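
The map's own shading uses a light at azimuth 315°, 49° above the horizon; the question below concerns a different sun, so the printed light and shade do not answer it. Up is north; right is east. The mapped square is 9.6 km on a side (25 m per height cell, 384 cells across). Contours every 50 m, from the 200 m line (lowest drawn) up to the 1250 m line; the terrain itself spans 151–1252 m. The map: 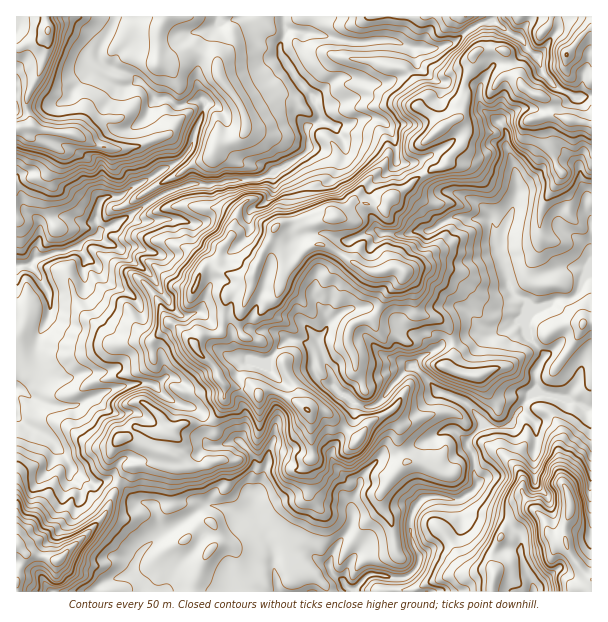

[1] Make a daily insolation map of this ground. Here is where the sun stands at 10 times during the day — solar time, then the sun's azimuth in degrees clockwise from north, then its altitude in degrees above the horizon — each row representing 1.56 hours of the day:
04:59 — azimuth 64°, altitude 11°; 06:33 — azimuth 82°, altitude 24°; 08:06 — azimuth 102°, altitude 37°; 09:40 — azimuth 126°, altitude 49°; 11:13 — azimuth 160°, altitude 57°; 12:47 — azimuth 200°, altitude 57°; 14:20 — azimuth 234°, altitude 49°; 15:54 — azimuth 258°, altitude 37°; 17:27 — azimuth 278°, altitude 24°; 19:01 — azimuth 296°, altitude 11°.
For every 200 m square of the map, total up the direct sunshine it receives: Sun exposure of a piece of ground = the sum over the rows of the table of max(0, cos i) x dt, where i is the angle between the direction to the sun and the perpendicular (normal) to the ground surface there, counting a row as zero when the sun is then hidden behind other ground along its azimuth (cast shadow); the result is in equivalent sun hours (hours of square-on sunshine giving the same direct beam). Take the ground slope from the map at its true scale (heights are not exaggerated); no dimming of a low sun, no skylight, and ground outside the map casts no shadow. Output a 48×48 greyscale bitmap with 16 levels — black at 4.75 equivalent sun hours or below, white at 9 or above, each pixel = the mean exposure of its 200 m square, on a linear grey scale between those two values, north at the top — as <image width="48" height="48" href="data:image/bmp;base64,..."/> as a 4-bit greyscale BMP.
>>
<image width="48" height="48" href="data:image/bmp;base64,Qk32BAAAAAAAAHYAAAAoAAAAMAAAADAAAAABAAQAAAAAAIAEAAATCwAAEwsAABAAAAAAAAAAAAAAABEREQAiIiIAMzMzAERERABVVVUAZmZmAHd3dwCIiIgAmZmZAKqqqgC7u7sAzMzMAN3d3QDu7u4A////ANuazdq93d3e7u7t7u6ZqGVaze7MvYy77sitzN3L3d3e7u7u7uutyIqDm93cvK243e3dvMzLvd3e7u7u7tzO3d6jiqmbqbzL2eyEqs3cvN7t7u7u7u7O7d1Xy7h6yrveusqTB73d3bzu7d7u7u7s3t1Y7rmHubvtvIlJYYzd7u3e7d3d7u7tzu1o27qpi7u862SIuVvL3e7sq8zN7e7LzeykiKrLvctL2HOsy6nLze7s3dzM3e7dzO3KZlR5nYE7tnerm6jN3e3d3c3L3u7duM7dy8pnZzCshruarO3e3u3cvMy73e7d2r3t3eqJmAJmR7yprd7M7u7u3bqZreyay4vu3cmt2gNTR6qazd3d7u7bh0i5u9mMvKrLvMe+2ndmaKq93Jru7u7M2Yynre3K28rtururqsqJib3uyYiN7u7d3Mu2je7sjNzu7c2pmsyZm93bmqVHvqdr3cq3fO3ahs7c3uu93L7avNzNzIms1ii9zKvYrclFmCrad2nu7rmazs7d3towAL3Nvc3cumNb3JLKmbze3dvd3u3cy83sm6ndy7yZ2nnN7MhFm7zd3dve7t3e7t3d3b3cybq93Lzd7d2HvMus3cnO7t3e7u7t283di93rvczu7KvLVruYed2c7uzd3d7e29zc3d3citve2s3c28u6upzb7u3M3MvNmty93du83dyt3e3e7d3dzMve7u683bvMirZpze7dy9253t3u7c3u7drNze6826vKiyrc3t7u3MzbvO7ey87u3t3Nu92d28uGyWvd3t7e3K3d7uzd3e7t3N7tzLmu68m9wqmu3d7d3L3d3d3dzd3tzO7u3Xfe2pvICnaN7c3d7bzN3t7s3d3My+7d3ttmmbxjpmdH3crd7szNuat4rNy8zN7u7uvKmKZ6jNxzrrnO7t3Ju6mGjN3dzN7u7uvO3Ju8urhEGsie7svOulU0OLzdy87d7uzNzLuFZmdnV7ir7u7u28zdx4isy63e7c3u7qrJe93tx7cBJr3cze3d7c3N24zu7t7t7rdIkQaZdUuAZAAp7d7d26rN3Jnu7d7u3My1GHIAEAACNpQAe5ndy73dvKnd7d3tzLvMozmqqnZVR3phGZV8y7zdqsveu+7ty6rMzJKd7d3clHmoUpeJve7sqbzLnMu93KrMzMop7u7u23vLuHfNy+7Zab7t3c3t3bd5vd1W3u7u7a683JWq3s7IeO7d3e66qYvcu82Vzd7dy7iszIl3ne7HSd3d3XhVaL3e3MvGq93M3e3u283N2914qZztzMvMq8y825qJnezN7r3t3My93N2bzc3rm73dy7y6vN7L3sze687u7bdGua2dzetI3d3NzM3bve7N7czdu+7d3dylOr3b7ZJc3O7My93d3u7u3d3dvu7u7u7ZqM7ty3O93O7b3M3d3d7u3d3d3u7ty6mJVVvu7Bas3d7rzcve7d3dzd3t3sqImYnNyEOLcWuGztzrzc3u7u7dzd7u3d3u3d3u3cYTF7zJje25zu7u7e7u3t7t3u7c3u7u7uyXzdveyg=="/>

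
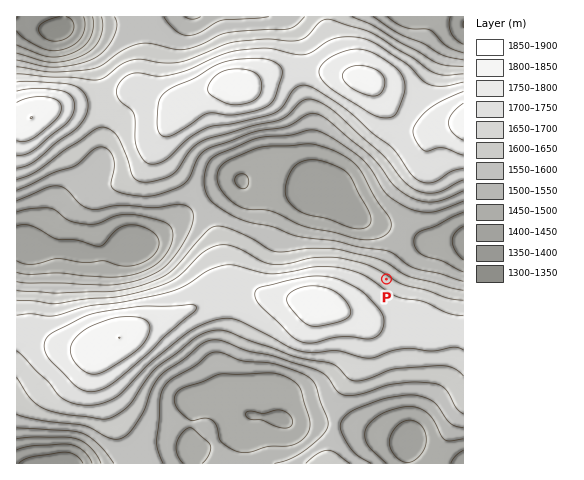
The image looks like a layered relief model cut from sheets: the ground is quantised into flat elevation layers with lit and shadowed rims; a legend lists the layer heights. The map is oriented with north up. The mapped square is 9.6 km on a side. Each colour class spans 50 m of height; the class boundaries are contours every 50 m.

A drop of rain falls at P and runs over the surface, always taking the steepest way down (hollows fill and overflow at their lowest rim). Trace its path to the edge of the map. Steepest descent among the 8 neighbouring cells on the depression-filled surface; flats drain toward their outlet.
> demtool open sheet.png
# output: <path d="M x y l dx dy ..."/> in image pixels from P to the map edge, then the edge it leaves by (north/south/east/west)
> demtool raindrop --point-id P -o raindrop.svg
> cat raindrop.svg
<path d="M386 279l32-31 13-2 1-1 31 0"/>
exit: east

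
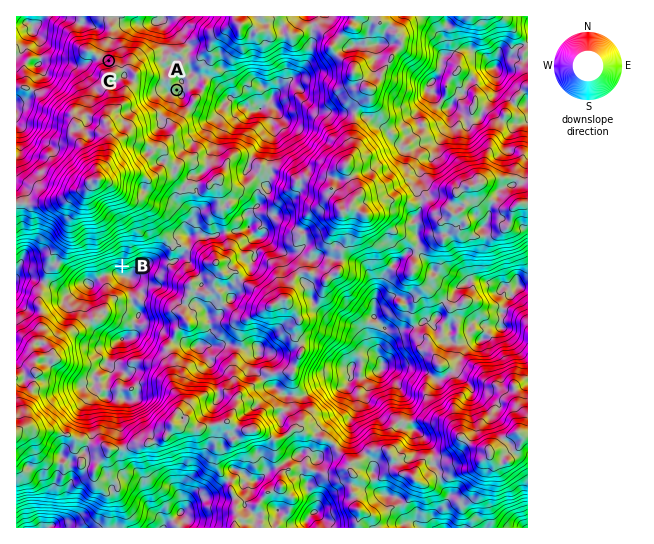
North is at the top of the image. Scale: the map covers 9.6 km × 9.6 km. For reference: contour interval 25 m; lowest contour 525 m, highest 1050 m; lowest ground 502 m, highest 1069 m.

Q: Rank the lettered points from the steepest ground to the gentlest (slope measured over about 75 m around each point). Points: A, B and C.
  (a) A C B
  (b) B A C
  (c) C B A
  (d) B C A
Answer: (d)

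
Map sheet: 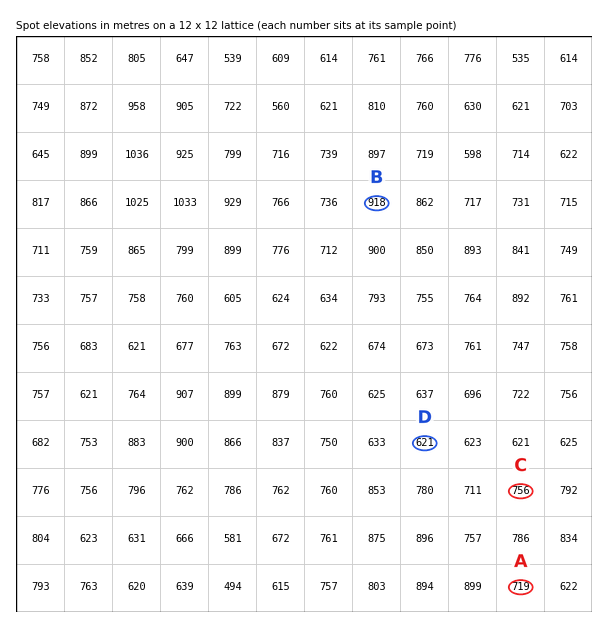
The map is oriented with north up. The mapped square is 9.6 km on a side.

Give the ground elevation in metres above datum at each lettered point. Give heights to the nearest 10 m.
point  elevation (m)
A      720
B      920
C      760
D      620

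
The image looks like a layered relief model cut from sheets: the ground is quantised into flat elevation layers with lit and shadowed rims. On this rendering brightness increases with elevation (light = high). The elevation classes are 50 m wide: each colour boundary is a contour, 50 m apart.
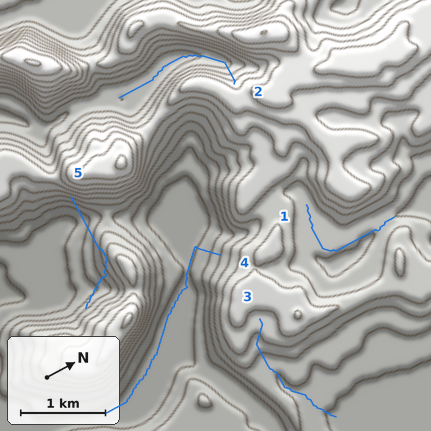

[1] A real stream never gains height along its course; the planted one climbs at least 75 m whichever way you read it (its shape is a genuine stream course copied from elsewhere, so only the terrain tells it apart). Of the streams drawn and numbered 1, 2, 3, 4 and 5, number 5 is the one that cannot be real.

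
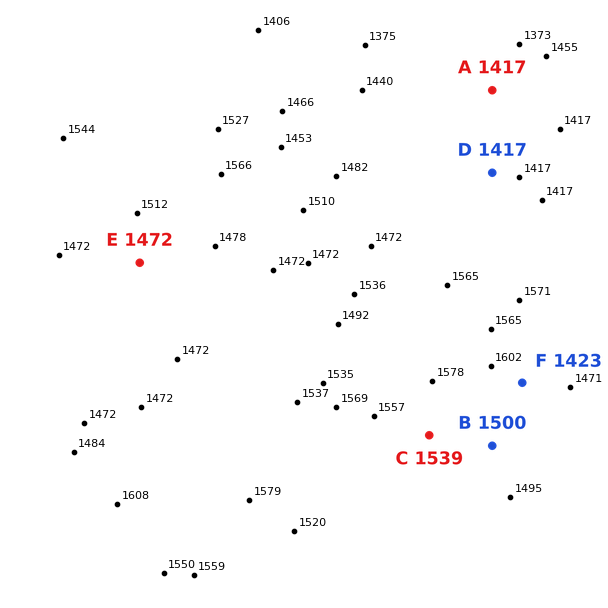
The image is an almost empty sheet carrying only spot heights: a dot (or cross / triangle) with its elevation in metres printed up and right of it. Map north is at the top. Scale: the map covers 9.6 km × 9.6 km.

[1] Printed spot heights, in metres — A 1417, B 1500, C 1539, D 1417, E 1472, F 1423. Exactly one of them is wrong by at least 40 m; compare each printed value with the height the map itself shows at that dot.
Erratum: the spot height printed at F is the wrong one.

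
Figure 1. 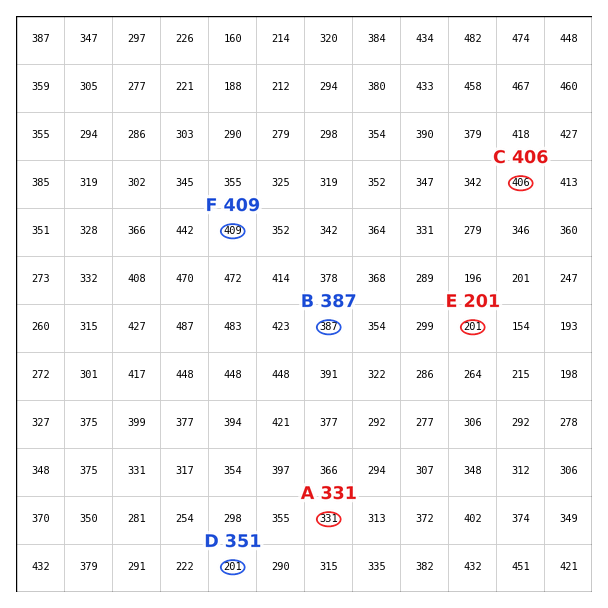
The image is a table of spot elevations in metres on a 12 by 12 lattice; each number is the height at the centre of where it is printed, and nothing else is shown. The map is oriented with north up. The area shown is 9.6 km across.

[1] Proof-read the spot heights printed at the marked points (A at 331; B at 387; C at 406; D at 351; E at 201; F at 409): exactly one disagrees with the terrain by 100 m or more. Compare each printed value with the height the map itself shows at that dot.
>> D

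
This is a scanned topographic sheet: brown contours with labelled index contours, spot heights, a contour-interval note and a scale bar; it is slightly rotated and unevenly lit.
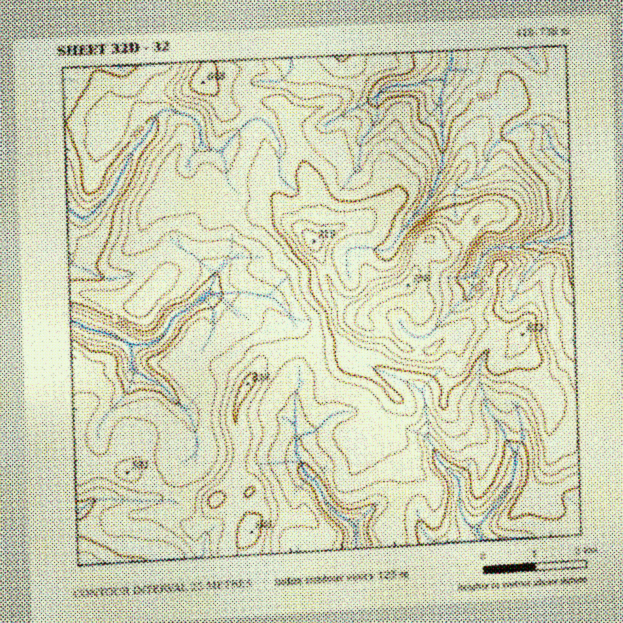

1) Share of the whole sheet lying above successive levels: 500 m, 84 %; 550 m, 54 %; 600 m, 24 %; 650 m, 8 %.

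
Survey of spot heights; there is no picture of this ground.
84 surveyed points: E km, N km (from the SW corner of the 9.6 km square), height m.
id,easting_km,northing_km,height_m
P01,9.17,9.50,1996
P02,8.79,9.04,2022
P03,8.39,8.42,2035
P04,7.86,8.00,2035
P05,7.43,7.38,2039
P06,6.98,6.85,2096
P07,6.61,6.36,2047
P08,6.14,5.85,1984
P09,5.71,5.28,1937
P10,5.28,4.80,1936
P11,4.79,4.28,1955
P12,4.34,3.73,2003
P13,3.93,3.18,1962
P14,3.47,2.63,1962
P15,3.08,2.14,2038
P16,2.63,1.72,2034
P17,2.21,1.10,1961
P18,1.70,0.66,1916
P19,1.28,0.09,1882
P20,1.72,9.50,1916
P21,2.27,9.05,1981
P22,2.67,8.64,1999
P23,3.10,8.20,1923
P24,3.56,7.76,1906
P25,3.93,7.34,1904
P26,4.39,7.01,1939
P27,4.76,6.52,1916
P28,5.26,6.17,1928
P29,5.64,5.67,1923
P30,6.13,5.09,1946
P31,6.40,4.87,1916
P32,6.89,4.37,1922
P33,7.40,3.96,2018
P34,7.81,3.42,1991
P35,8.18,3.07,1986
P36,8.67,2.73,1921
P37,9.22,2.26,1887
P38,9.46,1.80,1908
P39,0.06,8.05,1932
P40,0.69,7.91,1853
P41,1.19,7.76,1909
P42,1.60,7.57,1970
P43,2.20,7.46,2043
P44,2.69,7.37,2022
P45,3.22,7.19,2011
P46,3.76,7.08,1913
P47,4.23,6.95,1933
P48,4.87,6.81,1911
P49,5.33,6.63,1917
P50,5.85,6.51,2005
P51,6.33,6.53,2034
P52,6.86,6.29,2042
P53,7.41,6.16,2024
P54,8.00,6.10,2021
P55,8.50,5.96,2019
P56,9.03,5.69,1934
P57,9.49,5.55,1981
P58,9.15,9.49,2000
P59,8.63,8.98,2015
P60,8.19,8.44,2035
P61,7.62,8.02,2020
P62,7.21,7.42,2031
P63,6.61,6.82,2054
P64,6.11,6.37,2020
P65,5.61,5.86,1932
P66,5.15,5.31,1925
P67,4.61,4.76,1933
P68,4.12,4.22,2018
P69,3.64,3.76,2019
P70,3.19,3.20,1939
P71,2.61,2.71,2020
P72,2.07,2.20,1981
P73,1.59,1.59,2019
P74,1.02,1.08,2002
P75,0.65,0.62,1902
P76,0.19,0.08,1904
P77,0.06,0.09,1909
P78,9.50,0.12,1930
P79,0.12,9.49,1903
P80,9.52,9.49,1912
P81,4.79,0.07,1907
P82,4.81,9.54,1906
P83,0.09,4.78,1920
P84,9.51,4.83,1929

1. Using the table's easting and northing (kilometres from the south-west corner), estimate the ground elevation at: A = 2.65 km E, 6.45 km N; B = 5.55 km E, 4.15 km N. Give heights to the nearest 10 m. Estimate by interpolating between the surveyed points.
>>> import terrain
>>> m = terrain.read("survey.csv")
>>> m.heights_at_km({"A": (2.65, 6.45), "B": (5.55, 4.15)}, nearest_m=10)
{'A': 2060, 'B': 1940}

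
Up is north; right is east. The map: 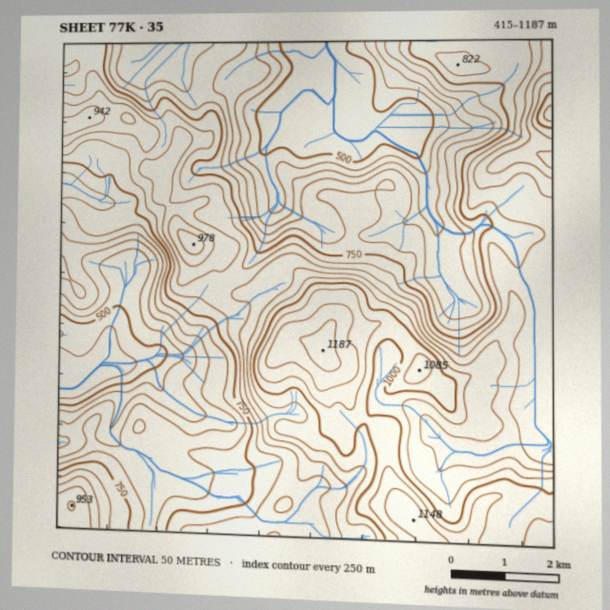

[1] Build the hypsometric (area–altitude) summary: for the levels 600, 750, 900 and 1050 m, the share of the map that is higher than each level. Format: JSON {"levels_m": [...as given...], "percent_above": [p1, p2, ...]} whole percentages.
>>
{"levels_m": [600, 750, 900, 1050], "percent_above": [82, 53, 23, 6]}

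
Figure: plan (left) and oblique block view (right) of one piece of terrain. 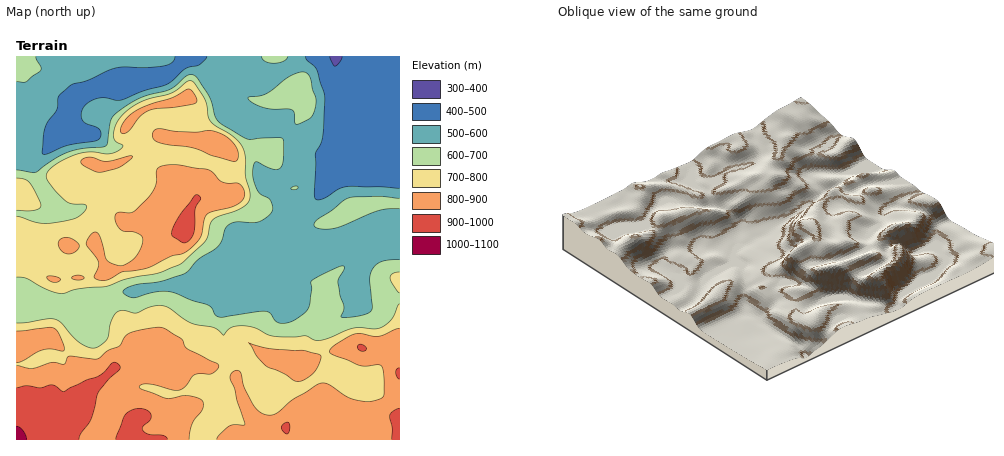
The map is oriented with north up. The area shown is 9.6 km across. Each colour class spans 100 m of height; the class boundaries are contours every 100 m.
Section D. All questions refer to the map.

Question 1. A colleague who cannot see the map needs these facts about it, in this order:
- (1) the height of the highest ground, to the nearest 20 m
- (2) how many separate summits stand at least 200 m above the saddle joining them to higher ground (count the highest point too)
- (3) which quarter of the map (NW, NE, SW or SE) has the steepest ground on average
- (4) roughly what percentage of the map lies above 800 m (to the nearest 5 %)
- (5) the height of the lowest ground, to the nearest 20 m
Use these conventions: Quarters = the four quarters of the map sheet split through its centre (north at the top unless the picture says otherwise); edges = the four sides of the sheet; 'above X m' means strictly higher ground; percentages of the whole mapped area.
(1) The highest point reaches roughly 1020 m.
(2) Counting only tops that stand 200 m proud, the map has 2 summits.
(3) Slopes are steepest in the north-west quarter.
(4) Roughly 25 % of the ground is higher than 800 m.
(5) The lowest point is down at roughly 380 m.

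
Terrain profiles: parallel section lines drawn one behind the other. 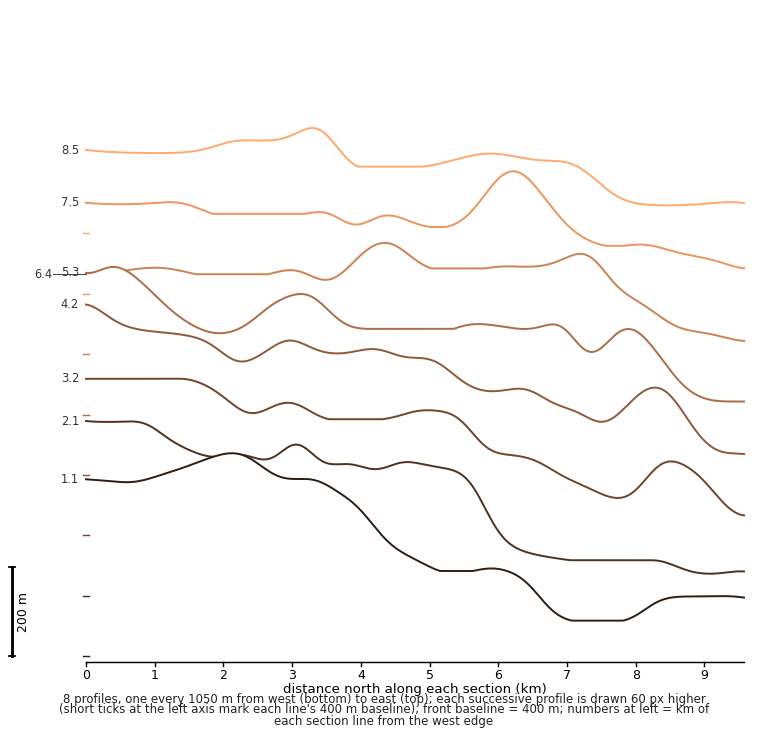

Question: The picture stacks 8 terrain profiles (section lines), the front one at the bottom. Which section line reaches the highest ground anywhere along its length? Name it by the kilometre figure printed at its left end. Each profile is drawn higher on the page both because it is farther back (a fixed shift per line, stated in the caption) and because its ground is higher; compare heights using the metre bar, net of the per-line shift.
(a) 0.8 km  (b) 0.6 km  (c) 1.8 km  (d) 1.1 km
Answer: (d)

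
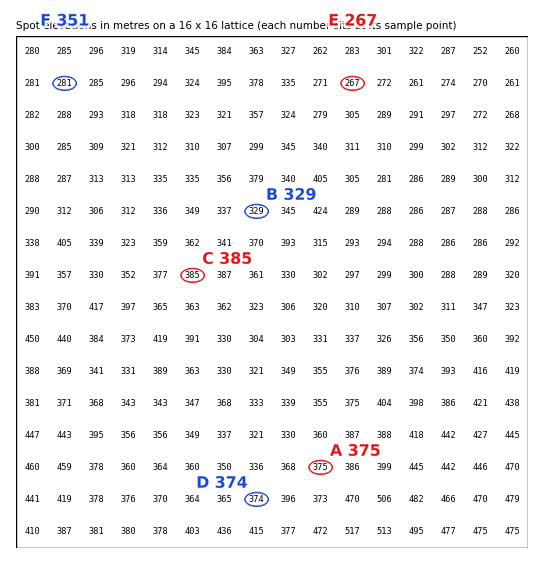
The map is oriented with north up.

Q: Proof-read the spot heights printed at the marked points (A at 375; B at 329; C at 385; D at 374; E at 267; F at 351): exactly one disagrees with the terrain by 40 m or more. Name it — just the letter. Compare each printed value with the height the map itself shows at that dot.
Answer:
F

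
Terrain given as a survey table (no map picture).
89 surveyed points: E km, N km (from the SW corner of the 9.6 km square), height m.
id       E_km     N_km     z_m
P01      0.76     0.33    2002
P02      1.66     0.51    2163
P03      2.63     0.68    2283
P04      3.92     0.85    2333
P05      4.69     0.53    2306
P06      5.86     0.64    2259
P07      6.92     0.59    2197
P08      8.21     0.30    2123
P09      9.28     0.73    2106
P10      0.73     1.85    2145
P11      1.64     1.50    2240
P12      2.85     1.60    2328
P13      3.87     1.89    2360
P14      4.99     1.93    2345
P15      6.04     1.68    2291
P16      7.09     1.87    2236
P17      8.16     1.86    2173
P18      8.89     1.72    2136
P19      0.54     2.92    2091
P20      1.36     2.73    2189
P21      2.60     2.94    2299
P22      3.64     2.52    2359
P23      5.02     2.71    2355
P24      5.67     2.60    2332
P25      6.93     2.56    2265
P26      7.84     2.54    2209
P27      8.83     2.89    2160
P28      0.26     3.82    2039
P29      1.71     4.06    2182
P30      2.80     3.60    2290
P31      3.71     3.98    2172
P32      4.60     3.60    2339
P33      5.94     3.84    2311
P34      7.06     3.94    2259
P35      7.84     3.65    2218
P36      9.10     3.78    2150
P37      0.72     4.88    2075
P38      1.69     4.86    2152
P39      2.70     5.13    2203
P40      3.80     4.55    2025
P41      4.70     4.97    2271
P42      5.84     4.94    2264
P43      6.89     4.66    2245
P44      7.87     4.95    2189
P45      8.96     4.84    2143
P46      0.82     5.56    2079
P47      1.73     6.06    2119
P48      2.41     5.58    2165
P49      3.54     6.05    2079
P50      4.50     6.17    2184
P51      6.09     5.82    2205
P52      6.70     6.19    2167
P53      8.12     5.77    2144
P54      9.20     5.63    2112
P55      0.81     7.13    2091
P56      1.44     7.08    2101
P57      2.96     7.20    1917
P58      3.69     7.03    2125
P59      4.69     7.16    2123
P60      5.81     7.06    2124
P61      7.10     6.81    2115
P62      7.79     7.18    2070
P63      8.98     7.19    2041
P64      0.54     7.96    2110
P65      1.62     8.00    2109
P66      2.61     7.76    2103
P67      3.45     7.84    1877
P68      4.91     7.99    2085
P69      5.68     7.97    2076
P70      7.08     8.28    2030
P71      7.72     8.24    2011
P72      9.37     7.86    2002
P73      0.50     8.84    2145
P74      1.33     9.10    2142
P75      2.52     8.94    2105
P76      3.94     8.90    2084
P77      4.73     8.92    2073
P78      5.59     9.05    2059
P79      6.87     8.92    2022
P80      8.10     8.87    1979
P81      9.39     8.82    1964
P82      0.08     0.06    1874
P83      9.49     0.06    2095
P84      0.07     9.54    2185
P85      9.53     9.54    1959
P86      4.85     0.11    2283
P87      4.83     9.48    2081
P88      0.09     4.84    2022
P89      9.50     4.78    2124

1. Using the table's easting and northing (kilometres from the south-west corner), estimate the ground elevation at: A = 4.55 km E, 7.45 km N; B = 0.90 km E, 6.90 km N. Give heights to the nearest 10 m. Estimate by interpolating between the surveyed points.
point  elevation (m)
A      2110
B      2090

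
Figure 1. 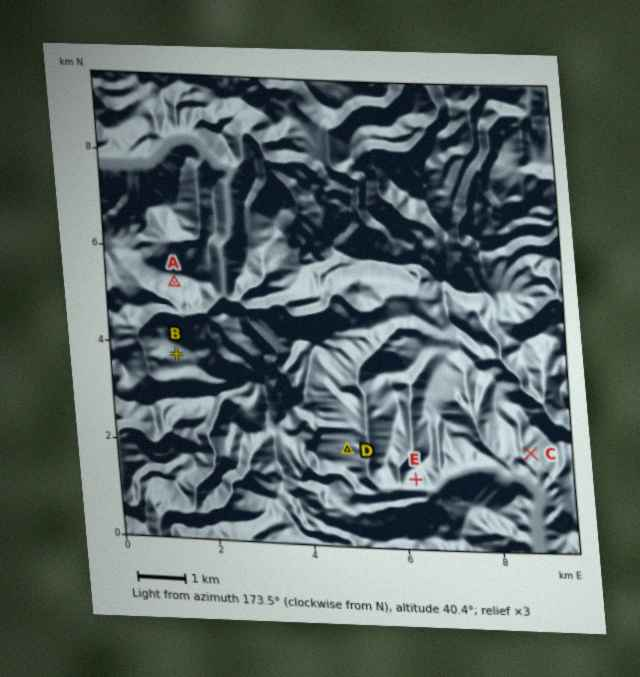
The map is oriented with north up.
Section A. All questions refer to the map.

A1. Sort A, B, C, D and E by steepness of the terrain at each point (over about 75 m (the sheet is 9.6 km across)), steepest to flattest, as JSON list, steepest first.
["E", "C", "D", "A", "B"]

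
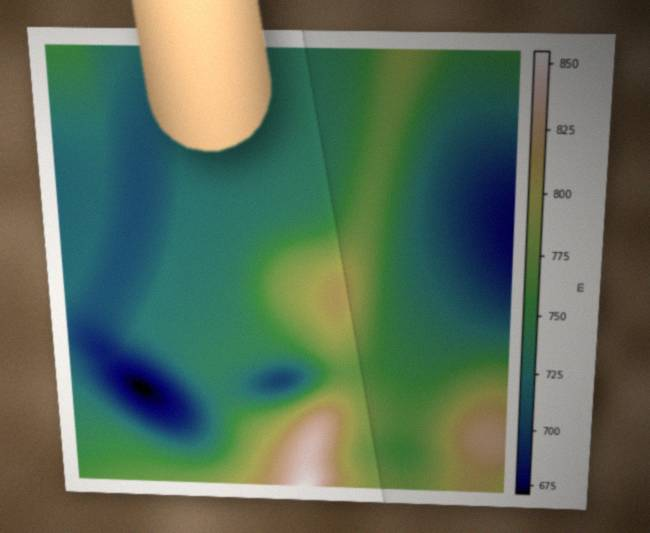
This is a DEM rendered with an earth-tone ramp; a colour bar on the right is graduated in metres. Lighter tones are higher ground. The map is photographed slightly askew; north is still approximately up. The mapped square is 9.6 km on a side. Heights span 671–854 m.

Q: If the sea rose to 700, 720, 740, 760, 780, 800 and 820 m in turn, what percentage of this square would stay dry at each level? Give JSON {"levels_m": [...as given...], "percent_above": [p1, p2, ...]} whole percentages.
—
{"levels_m": [700, 720, 740, 760, 780, 800, 820], "percent_above": [93, 74, 42, 28, 14, 8, 3]}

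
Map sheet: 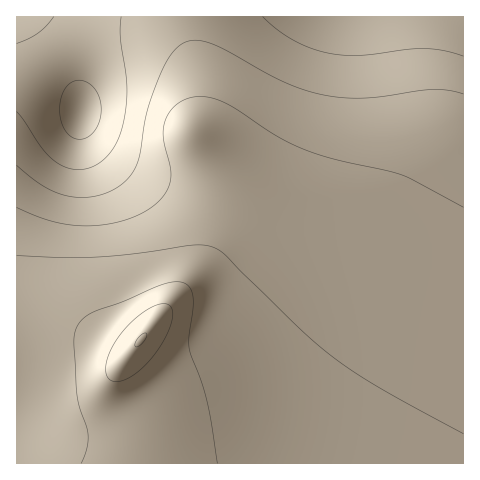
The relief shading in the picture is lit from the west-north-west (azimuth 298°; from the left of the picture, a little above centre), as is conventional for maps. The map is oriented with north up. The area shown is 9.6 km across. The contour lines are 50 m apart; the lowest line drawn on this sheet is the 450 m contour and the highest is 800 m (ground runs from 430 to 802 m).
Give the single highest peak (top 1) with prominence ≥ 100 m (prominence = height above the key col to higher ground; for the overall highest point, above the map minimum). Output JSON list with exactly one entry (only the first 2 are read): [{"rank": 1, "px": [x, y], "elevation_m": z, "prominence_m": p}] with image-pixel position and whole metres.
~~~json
[{"rank": 1, "px": [141, 340], "elevation_m": 802, "prominence_m": 372}]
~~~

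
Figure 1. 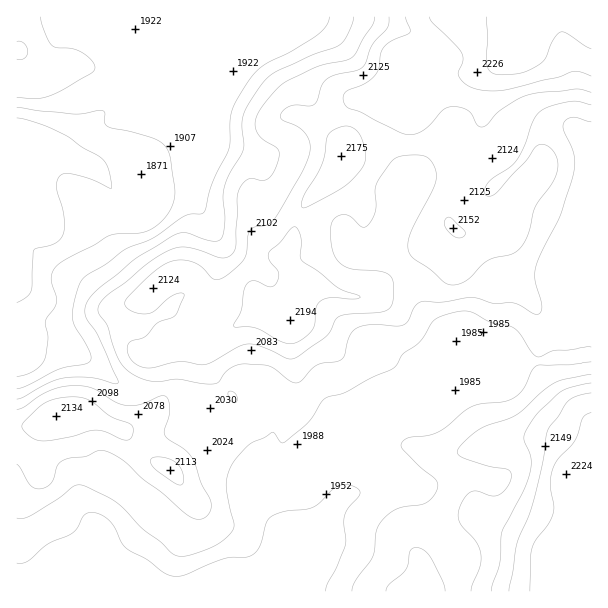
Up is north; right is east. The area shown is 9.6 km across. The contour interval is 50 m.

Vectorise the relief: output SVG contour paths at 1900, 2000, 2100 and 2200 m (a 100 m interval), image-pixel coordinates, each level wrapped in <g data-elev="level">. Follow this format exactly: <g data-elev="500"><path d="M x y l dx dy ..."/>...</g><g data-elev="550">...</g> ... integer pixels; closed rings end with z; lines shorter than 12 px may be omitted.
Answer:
<g data-elev="1900"><path d="M17 107l57 7 25-4 5 1 1 12 3 4 42 10 9 4 6 5 5 10 5 36-2 11-4 9-7 9-9 7-12 5-24 1-8 2-16 10-28 14-10 7-3 6-1 6 6 23-2 6-10 13 3 17-3 21-4 6-7 6-8 4-9 1"/></g><g data-elev="2000"><path d="M17 518l6 0 7-2 29-18 15-12 7-1 26 11 10 7 24 25 19 14 13 12 7 2 12-2 26-10 9-7 6-7 1-6-7-30 0-15 6-16 13-16 6-5 12-4 8-6 3 1 6 9 4 0 24-20 12-20 5-4 19-6 26-14 23-10 9-14 18-13 11-18 5-5 18-6 12-1 7 2 17 9 19 4 8 6 13 20 6 5 17-6 37-4"/><path d="M591 362l-20 3-34 0-5 6-10 19-9 8-10 4-29 4-9 4-18 16-9 6-10 4-18 1-6 3-3 4 1 5 18 18 15 12 3 4-1 6-4 8-7 6-28 6-8 4-8 8-6 10-3 26-18 24-3 10"/><path d="M17 59l7-1 3-2 1-5-4-8-3-1-4-1"/><path d="M354 17l-6 16-7 11-6 3-24 9-38 17-10 10-14 21-7 16 1 30-14 24-5 15-1 9 2 24-2 12-2 5-5 2-6 0-25-8-11 2-40 25-36 29-10 11-3 9 1 8 12 18 20 48-4 1-25-7-24 1-15 4-26 15-7 2"/></g><g data-elev="2100"><path d="M178 485l4 0 2-6-2-9-5-6-12-6-7-1-6 1-2 4 4 6z"/><path d="M36 440l6 1 11-1 43-10 9 2 17 7 6 1 4-3 1-8-2-5-20-7-22-17-11-3-13 0-12 3-9 4-21 19-1 3 2 5z"/><path d="M591 383l-21 4-10 5-22 21-12 18-2 9 7 16-1 15-6 20-22 40-2 32-9 28"/><path d="M389 17l-1 10-15 17-8 19-3 5-6 3-21 4-8 4-5 5-5 17-3 4-5 1-16-1-7 3-5 5-1 4 2 3 17 7 7 8 4 9-1 11-7 18-27 46-6 5-15 3-5 4-3 23-5 9-16 13-9 4-4-2-10-11-7-4-12-3-12 1-9 5-9 6-27 27-1 5 3 5 7 4 11 1 7-2 20-17 7-2 4 1-7 18-3 4-16 7-12 13-14 5-4 3-1 4 1 6 7 10 6 3 8 1 30-6 27 2 33-17 10-3 17 4 21 10 6 1 6-3 27-20 5-6 4-10 4-4 11-2 30-2 8-3 4-4 1-6 1-14-2-7-3-3-6-3-30-3-12-5-5-5-3-7-2-10 0-14 3-9 8-4 8 1 12 11 3 0 3-2 4-6 4-9-1-19 2-8 15-22 8-5 16-1 10 2 7 7 3 10-2 14-24 48-2 10 2 8 4 5 15 10 18 15 8 1 10-4 22-20 7-3 19-4 9-8 7-13 6-26 16-22 5-9 2-9-1-9-8-11-6-3-4 1-4 2-10 15-27 29-7 5-3 0-3-2 0-5 3-6 6-6 16-10 7-8 7-13 9-26 7-9 11-5 19-5 9 1 12 3"/></g><g data-elev="2200"><path d="M591 412l-8 5-8 23-17 19-6 11-2 15 4 19 0 8-5 12-13 16-4 8-2 10 0 33"/><path d="M429 17l3 6 29 28 2 9-4 11-1 4 6 8 9 5 15 3 16-1 54-13 17-6 16 5"/></g>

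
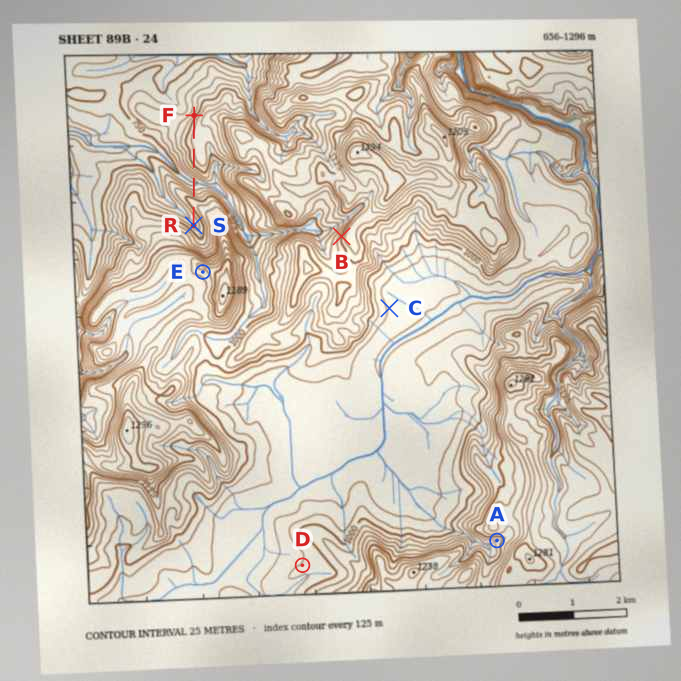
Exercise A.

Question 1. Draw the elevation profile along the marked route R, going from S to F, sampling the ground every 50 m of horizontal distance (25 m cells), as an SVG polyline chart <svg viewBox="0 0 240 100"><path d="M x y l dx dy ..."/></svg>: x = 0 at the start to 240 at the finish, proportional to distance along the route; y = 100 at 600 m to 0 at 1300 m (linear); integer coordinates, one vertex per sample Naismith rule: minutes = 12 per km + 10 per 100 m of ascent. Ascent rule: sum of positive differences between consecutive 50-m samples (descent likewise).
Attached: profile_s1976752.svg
<svg viewBox="0 0 240 100"><path d="M0 66l6 1 6-1 6-1 7-1 6-2 6-2 6-1 6-1 6 1 6 3 7 4 6 4 6 2 6 3 6 1 6 0 6-3 7-3 6-3 6-3 6-3 6-1 6-1 6-1 7-1 6 0 6 0 6 0 6-1 6 0 7 0 6 0 6 1 6 0 6 1 6 0 6 2 7 1 6 2"/></svg>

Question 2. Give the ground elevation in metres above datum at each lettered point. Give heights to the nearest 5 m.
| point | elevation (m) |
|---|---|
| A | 1105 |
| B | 1125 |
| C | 945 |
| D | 975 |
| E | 1090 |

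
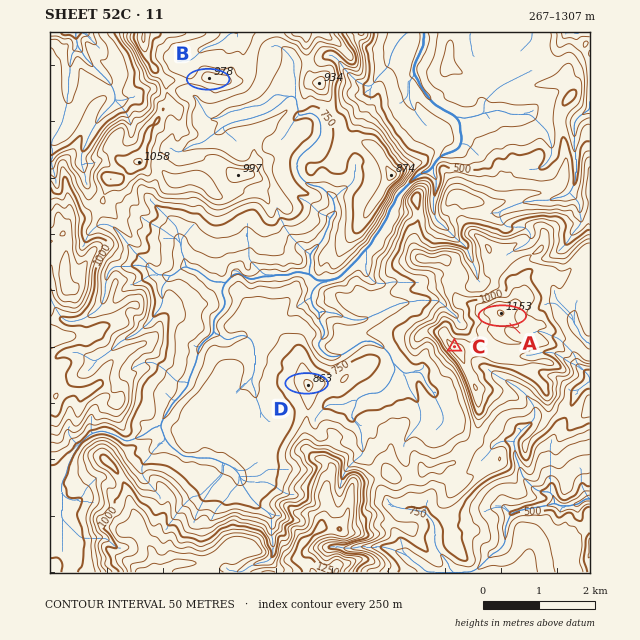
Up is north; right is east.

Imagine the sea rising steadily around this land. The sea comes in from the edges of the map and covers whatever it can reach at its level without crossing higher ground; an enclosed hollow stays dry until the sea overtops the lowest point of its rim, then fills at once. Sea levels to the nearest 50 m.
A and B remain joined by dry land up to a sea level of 750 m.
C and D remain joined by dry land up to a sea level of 800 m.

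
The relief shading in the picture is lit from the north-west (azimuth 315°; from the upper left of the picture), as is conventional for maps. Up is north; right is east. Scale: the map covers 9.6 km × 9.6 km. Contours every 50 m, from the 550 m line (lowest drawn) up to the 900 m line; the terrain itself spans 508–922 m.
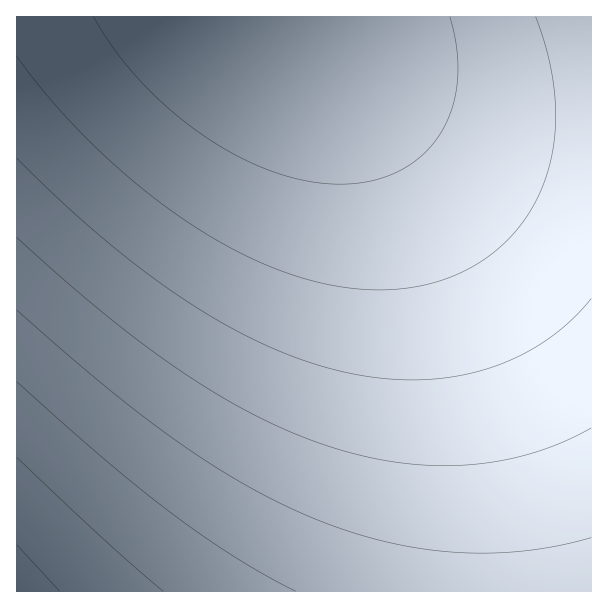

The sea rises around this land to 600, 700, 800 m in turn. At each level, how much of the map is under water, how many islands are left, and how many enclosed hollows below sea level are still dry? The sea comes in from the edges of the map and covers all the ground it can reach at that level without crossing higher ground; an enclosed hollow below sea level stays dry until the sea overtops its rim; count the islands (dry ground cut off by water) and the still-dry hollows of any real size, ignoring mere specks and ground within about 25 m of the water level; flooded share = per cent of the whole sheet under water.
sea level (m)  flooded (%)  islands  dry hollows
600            34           0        0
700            67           0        0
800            92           0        0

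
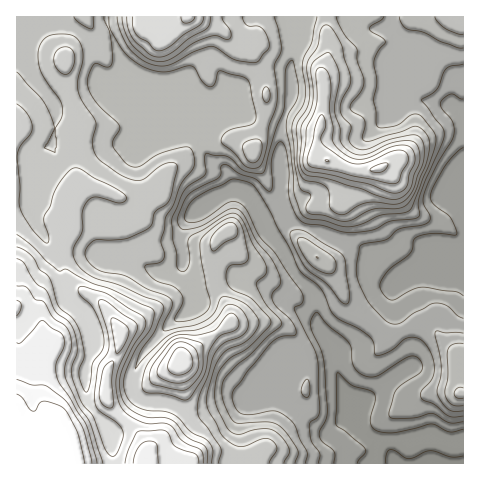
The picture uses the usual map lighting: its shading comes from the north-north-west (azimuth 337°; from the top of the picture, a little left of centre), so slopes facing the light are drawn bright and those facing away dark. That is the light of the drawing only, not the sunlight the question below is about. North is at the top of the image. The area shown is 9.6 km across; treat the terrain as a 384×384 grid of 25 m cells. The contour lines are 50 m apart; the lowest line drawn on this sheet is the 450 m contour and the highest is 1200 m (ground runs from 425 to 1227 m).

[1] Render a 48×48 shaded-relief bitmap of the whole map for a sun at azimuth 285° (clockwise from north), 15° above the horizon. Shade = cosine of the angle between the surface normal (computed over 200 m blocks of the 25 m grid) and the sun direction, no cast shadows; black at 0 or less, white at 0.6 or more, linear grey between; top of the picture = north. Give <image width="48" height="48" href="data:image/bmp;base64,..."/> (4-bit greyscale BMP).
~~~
<image width="48" height="48" href="data:image/bmp;base64,Qk32BAAAAAAAAHYAAAAoAAAAMAAAADAAAAABAAQAAAAAAIAEAAATCwAAEwsAABAAAAAAAAAAAAAAABEREQAiIiIAMzMzAERERABVVVUAZmZmAHd3dwCIiIgAmZmZAKqqqgC7u7sAzMzMAN3d3QDu7u4A////AGZmZlEBfMhVZ2AARnZTIRIzRFVFZlVmZWZmZkACjMlUVlMANndkIRI0VVVFZ2VnZmZ3djADesp1M0QiRol1IRI1ZVVWZmZnZmZ3dSAEeamHMTVCNpmFMyIkZWd2VVVnZVZ3ZAAWeGaHQjUyJYiGVEMhRnmXZURnZFZ4YQFXUzV3ZVMhE2iHZWUgNnipd2VpdFZ3QASoEDZndkERE2d3ZnQQNmeaiIeKl1Z2MAfYAFdmZSAAE1Z3eHMBRmeJmZmsuWZ1IBjoAGuXZAAAE0ZmeIMBR3ZniZq8umdkEBjZAF3adAAAEzVmZ4QBWIZVZ4rNuXdkEAfbEBv9phAAAiNWZ3QCeZdURXnNyoh1IAStcAbv6CAAARE1Z3QCephkRGm9uoh2MAKesACf+kIAEgADZmMUiZmGRGirqYmGQAKewwAa63djIgABRTE2iIiHVWiZiHmGQQOttRABiqu6YxABIxJYh3d2d3iHd1d0Mia8hUIAFpvdpCIiIiN5h2ZVeIiGVjViFGm6VFVBAlnOtjIiNESKh1VFeJiHVURBFYqWRFVUMkerlkMiRUSKhkRFeIiHZlRCJ5hlVVVmVFiYZVQzRUWadDNGd4d3dlRDR3VWZlVWZnmWRVVDM1iYUyRVZ3d3d0NEVkRWdlVVVoqWRVVCJZmFMjRVVmZmZkM1ZTRWdmZlNZuVRVQhOLp0IjVVVWZmZkM2dCNWZmZkNZuVRUISa8lTM0VVVVZmdkRHhSNWZlVUNqumRBAlnLZEVVVVVVVnd0RohjNWVVVCJazaYgA3q4RWZVVENEVmZkV4hkRnZVQxAnvuogBYmHZnZDMzNERFVUaIhlVnZlQxAEi+xQN4iqhnYyIjMzIkVkaJhlVndlVCAAV6t0aIi8qIdDM0IAA1ZjWJl1VmZmZkAANWd3iHjLmZhlVmMAAmdzR6qGVmZmd1EAEkVnmFjaeIhmd3QAAFd0RpqXZmVniXMRIiNXdjjsdmd2ZlQAADZ0RYmXZVVXmpYyIjWIQBn/lmZ4h1MAAAVkRXmHVVVWiZhjI0eqMAr/2FRHvJYgAANVRGiGVEVWeIh1RniqUAn/6EI2rdpQAAE1RFeGVEVWZ3iGV5mZYAf/1iEke8uVAAAmVFeHVERWZmeHZ5mIcxf/1hASN5qoQREmVFd3ZUVWZWZ3ZomIhSbv6BAzI2moUzM1VFd3VEVmZmZnZniIliS/+gA1Q1eYU0VVVWd2RFZndmZmdmd4lyKO+xAUREV3U0ZlVndkNFZnd2Zmd2Z4qCFt/CASNEVnYzV1Z3dTJGZmd2Z3d1ZolyJt/DASI0VocyRmaIhBJGZmZmVnhmZnhjJ9+zEiM0Z3dDRmeJhBFWVXdkI2dmd2ZSOO+kIiNFd3dURXealRJVV5lzACVnh2VCJs62MjNFZ2dlVXeZljNVarqFEANXdlVTJa3HM0RFZmd2ZneIh1VljMl3QQFGZVZTJIzHI1ZmZmd3d2d3d3ZVrthndCEkVFZTNYvGI1Zmd2d4d2Z3d4U2z9hmd0ACRFZURXqmRGZmd3eIdg=="/>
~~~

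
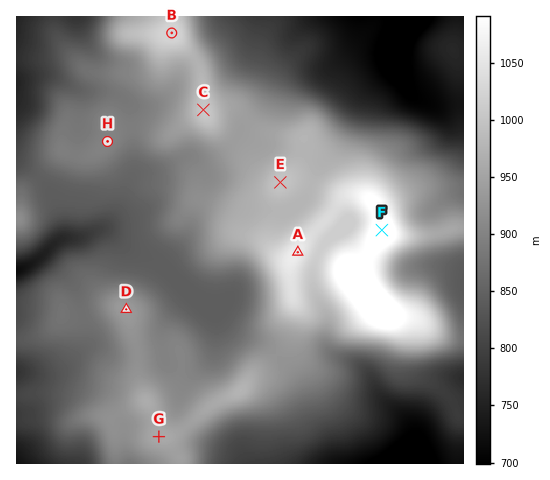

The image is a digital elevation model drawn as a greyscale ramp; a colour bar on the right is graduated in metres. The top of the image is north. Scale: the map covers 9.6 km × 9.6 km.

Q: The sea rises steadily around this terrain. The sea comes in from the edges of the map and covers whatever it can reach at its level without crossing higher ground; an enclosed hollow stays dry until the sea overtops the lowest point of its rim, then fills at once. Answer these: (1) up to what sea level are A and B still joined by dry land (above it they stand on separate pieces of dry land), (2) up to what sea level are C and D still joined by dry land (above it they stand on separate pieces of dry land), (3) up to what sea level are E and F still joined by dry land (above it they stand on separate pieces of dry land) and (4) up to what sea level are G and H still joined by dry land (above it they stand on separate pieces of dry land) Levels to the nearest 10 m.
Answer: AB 940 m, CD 920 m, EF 980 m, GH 890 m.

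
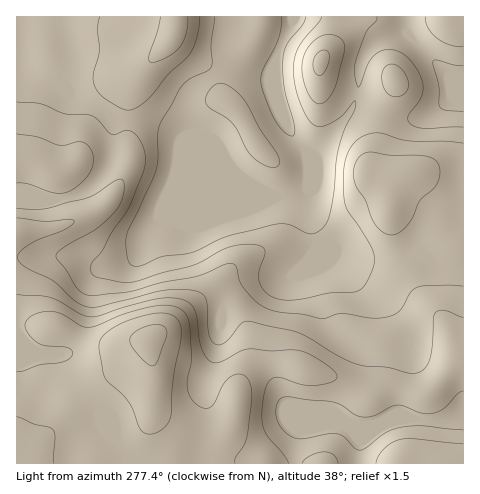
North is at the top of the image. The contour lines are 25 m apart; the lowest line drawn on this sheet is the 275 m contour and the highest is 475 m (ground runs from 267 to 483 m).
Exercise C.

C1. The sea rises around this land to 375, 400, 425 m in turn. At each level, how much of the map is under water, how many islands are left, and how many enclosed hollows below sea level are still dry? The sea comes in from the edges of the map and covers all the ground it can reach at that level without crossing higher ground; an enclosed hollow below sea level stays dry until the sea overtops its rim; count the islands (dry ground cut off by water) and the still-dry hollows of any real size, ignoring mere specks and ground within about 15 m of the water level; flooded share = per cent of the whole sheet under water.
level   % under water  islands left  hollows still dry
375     70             0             0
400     80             0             0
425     86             0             0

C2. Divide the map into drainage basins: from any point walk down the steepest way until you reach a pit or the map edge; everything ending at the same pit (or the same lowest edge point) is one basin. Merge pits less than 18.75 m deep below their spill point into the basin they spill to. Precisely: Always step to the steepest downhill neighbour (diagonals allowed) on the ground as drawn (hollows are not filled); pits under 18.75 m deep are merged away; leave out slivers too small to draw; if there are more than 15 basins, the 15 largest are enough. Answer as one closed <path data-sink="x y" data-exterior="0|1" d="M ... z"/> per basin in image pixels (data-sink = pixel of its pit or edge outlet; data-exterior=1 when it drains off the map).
<path data-sink="291 17" data-exterior="1" d="M333 16l-317 1 1 447 144 0-1-13-7-21 0-26 2 8 7 8 17 9 31 5 12-2 10-7 8-40 12-13 13-6 29 0 45 12 30 12 24-3 33 6 6-3 9-8 14-21 9 0 0-120-12-3-20-22-9-6-16-5-9 0-9 4 3-22 6-11-8 1-15-3-1-12 10-50 9-20 2-10-16 11-19 1-27-8-11-9-3-10 11-22z"/><path data-sink="463 413" data-exterior="1" d="M463 361l-8 0-14 21-9 8-6 3-33-6-24 3-30-12-45-12-29 0-13 6-12 13-8 40-10 7-12 2-31-5-17-9-7-8-2-8 0 26 7 21 1 11 1 2 301 0z"/><path data-sink="463 75" data-exterior="1" d="M449 16l-115 0-4 29-10 16-1 9 3 7 6 7 32 10 19-1 16-11-2 10-9 20-10 50 1 12 15 3 8-1-6 11-3 22 9-4 9 0 16 5 9 6 20 22 3 2 8 0 1-220-11 0z"/>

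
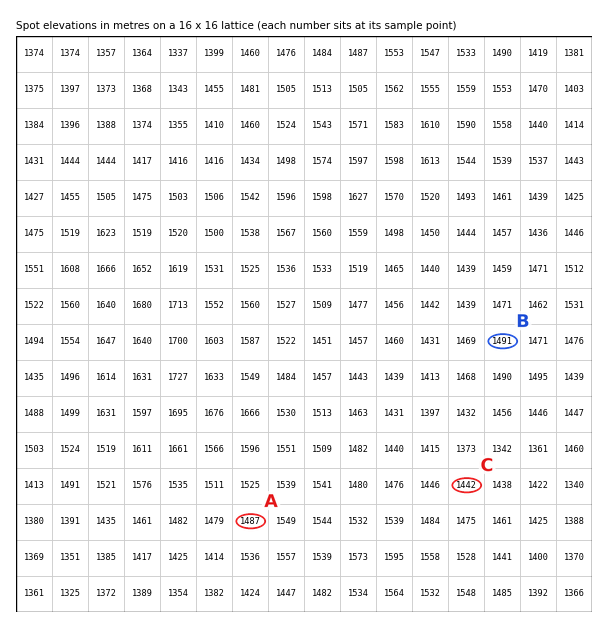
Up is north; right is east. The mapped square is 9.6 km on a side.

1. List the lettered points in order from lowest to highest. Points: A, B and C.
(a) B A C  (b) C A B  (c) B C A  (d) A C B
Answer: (b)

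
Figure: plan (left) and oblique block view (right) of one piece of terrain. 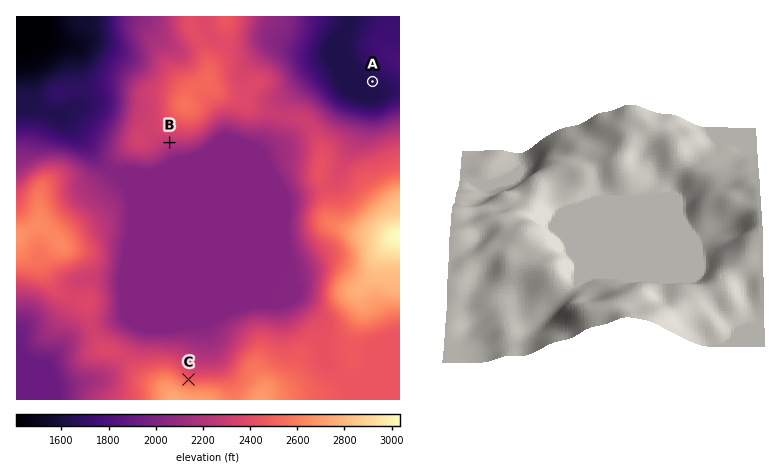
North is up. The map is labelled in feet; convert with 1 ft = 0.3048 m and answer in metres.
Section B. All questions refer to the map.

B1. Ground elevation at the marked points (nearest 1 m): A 500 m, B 683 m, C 757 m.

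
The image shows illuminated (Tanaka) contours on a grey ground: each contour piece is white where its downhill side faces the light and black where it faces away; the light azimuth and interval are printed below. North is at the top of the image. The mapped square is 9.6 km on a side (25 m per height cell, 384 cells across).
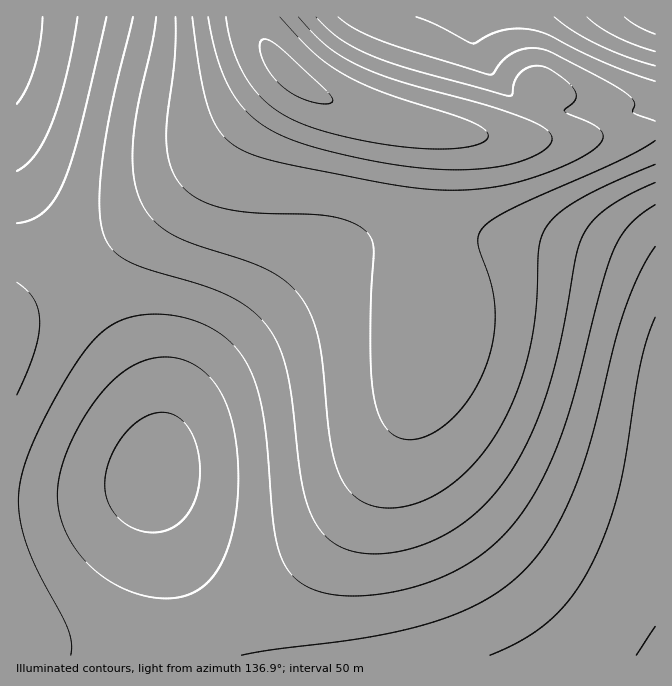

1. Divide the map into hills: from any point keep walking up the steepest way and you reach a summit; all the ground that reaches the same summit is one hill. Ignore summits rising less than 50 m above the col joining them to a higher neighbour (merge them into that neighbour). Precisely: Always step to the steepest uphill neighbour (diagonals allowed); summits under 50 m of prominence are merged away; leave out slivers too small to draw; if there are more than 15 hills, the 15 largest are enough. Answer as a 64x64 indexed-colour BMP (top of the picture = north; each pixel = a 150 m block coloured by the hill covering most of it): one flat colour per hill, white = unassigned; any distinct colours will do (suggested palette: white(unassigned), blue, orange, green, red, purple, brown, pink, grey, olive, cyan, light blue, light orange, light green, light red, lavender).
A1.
<image width="64" height="64" href="data:image/bmp;base64,Qk12CAAAAAAAAHYAAAAoAAAAQAAAAEAAAAABAAQAAAAAAAAIAAATCwAAEwsAABAAAAAAAAAA////ALR3HwAOf/8ALKAsACgn1gC9Z5QAS1aMAMJ34wB/f38AIr28AM++FwDox64AeLv/AIrfmACWmP8A1bDFACIiIiIiIiIiIiIiIiIiIiIiIiIiIiIiIiIiIiIiIiIiERERERERESIiIiIiIiIiIiIiIiIiIiIiIiIiIiIiIiIREREREREREREiIiIiIiIiIiIiIiIiIiIiIiIiIiIiIhERERERERERERESIiIiIiIiIiIiIiIiIiIiIiIiIiIiERERERERERERERESIiIiIiIiIiIiIiIiIiIiIiIiIiIREREREREREREREREiIiIiIiIiIiIiIiIiIiIiIiIiIhERERERERERERERERIiIiIiIiIiIiIiIiIiIiIiIiIiERERERERERERERERERIiIiIiIiIiIiIiIiIiIiIiIiIRERERERERERERERERESIiIiIiIiIiIiIiIiIiIiIiIhEREREREREREREREREREiIiIiIiIiIiIiIiIiIiIiIiERERERERERERERERERERIiIiIiIiIiIiIiIiIiIiIiIRERERERERERERERERERESIiIiIiIiIiIiIiIiIiIiIhEREREREREREREREREREREiIiIiIiIiIiIiIiIiIiIiERERERERERERERERERERERIiIiIiIiIiIiIiIiIiIiIREREREREREREREREREREREiIiIiIiIiIiIiIiIiIiIhERERERERERERERERERERERIiIiIiIiIiIiIiIiIiIiERERERERERERERERERERERESIiIiIiIiIiIiIiIiIiIRERERERERERERERERERERERIiIiIiIiIiIiIiIiIiIhERERERERERERERERERERERESIiIiIiIiIiIiIiIiIiEREREREREREREREREREREREREiIiIiIiIiIiIiIiIiIRERERERERERERERERERERERESIiIiIiIiIiIiIiIiIhEREREREREREREREREREREREREiIiIiIiIiIiIiIiIiERERERERERERERERERERERERESIiIiIiIiIiIiIiIiIREREREREREREREREREREREREREiIiIiIiIiIiIiIiIhERERERERERERERERERERERERESIiIiIiIiIiIiIiIiEREREREREREREREREREREREREREiIiIiIiIiIiIiIiIRERERERERERERERERERERERERESIiIiIiIiIiIiIiIhEREREREREREREREREREREREREREiIiIiIiIiIiIiIiERERERERERERERERERERERERERESIiIiIiIiIiIiIiIRERERERERERERERERERERERERERIiIiIiIiIiIiIiIhERERERERERERERERERERERERERESIiIiIiIiIiIiIiERERERERERERERERERERERERERERIiIiIiIiIiIiIiIREREREREREREREREREREREREREREiIiIiIiIiIiIiIhERERERERERERERERERERERERERESIiIiIiIiIiIiIiERERERERERERERERERERERERERERIiIiIiIiIiIiIiIxEREREREREREREREREREREREREREiIiIiIiIiIiIiIjMxERERERERERERERERERERERERESIiIiIiIiIiIiIiMzMRERERERERERERERERERERERERIiIiIiIiIiIiIiIzMzMREREREREREREREREREREREREiIiIiIiIiIiIiIjMzMzERERERERERERERERERERERESIiIiIiIiIiIiIiMzMzMzERERERERERERERERERERERIiIiIiIiIiIiIiIzMzMzMxEREREREREREREREREREREiIiIiIiIiIiIiIjMzMzMzMRERERERERERERERERERESIiIiIiIiIiIiIiMzMzMzMzMRERERERERERERERERERIiIiIiIiIiIiIiIzMzMzMzMzEREREREREREREREREREiIiIiIiIiIiIiIjMzMzMzMzMxERERERERERERERERESIiIiIiIiIiIiIiMzMzMzMzMzMRERERERERERERERERIiIiIiIiIiIiIiIzMzMzMzMzMzEREREREREREREREREiIiIiIiIiIiIiIjMzMzMzMzMzMxERERERERERERERESIiIiIiIiIiIiIiMzMzMzMzMzMzMRERERERERERERERIiIiIiIiIiIiIiIzMzMzMzMzMzMzEREREREREREREREiIiIiIiIiIiIiIjMzMzMzMzMzMzMxERERERERERERESIiIiIiIiIiIiIiMzMzMzMzMzMzMzMRERERERERERERJEREREREREREREIzMzMzMzMzMzMzMzERERERERERRERERERERERERERERDMzMzMzMzMzMzMzMxERERERREREREREREREREREREREMzMzMzMzMzMzMzMzMREREUREREREREREREREREREREQzMzMzMzMzMzMzMzMzERFERERERERERERERERERERERDMzMzMzMzMzMzMzMzMxREREREREREREREREREREREREMzMzMzMzMzMzMzMzMzREREREREREREREREREREREREQzMzMzMzMzMzMzMzMzRERERERERERERERERERERERERDMzMzMzMzMzMzMzMzREREREREREREREREREREREREREMzMzMzMzMzMzMzMzNEREREREREREREREREREREREREQzMzMzMzMzMzMzMzNERERERERERERERERERERERERERDMzMzMzMzMzMzMzM0RERERERERERERERERERERERERE"/>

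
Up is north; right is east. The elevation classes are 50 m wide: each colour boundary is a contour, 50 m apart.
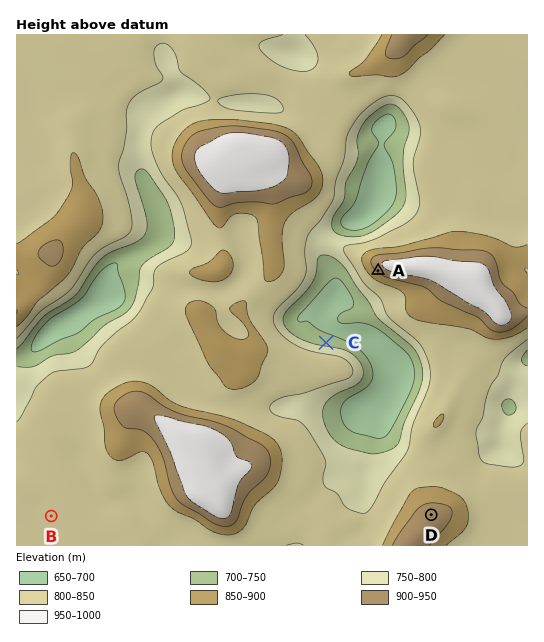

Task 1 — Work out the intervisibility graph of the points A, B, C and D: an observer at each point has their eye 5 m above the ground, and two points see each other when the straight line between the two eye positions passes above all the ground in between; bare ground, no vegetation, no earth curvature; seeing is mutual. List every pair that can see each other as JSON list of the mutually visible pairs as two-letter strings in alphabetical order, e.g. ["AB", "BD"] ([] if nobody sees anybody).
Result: ["AC", "AD"]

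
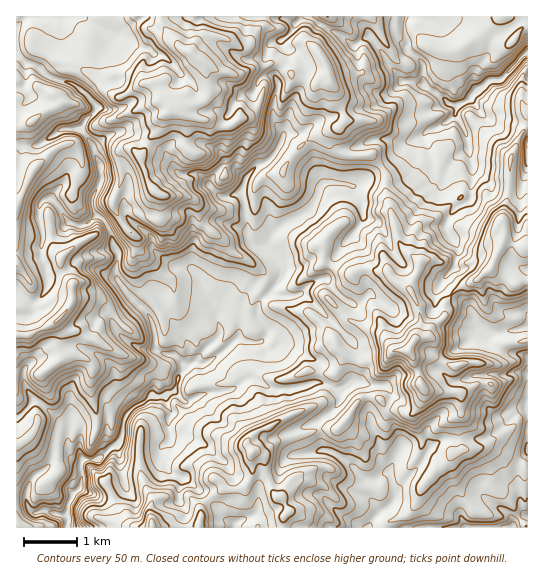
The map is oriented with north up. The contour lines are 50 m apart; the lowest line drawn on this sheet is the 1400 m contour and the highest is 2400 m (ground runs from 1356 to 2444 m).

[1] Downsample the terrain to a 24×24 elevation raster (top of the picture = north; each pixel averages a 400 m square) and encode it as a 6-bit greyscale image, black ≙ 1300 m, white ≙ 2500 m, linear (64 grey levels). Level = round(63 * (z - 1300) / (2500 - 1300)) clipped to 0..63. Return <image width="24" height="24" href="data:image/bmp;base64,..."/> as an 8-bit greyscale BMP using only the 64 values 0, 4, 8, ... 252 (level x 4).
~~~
<image width="24" height="24" href="data:image/bmp;base64,Qk12BgAAAAAAADYEAAAoAAAAGAAAABgAAAABAAgAAAAAAEACAAATCwAAEwsAAAABAAAAAAAAAAAAAAEBAQACAgIAAwMDAAQEBAAFBQUABgYGAAcHBwAICAgACQkJAAoKCgALCwsADAwMAA0NDQAODg4ADw8PABAQEAAREREAEhISABMTEwAUFBQAFRUVABYWFgAXFxcAGBgYABkZGQAaGhoAGxsbABwcHAAdHR0AHh4eAB8fHwAgICAAISEhACIiIgAjIyMAJCQkACUlJQAmJiYAJycnACgoKAApKSkAKioqACsrKwAsLCwALS0tAC4uLgAvLy8AMDAwADExMQAyMjIAMzMzADQ0NAA1NTUANjY2ADc3NwA4ODgAOTk5ADo6OgA7OzsAPDw8AD09PQA+Pj4APz8/AEBAQABBQUEAQkJCAENDQwBEREQARUVFAEZGRgBHR0cASEhIAElJSQBKSkoAS0tLAExMTABNTU0ATk5OAE9PTwBQUFAAUVFRAFJSUgBTU1MAVFRUAFVVVQBWVlYAV1dXAFhYWABZWVkAWlpaAFtbWwBcXFwAXV1dAF5eXgBfX18AYGBgAGFhYQBiYmIAY2NjAGRkZABlZWUAZmZmAGdnZwBoaGgAaWlpAGpqagBra2sAbGxsAG1tbQBubm4Ab29vAHBwcABxcXEAcnJyAHNzcwB0dHQAdXV1AHZ2dgB3d3cAeHh4AHl5eQB6enoAe3t7AHx8fAB9fX0Afn5+AH9/fwCAgIAAgYGBAIKCggCDg4MAhISEAIWFhQCGhoYAh4eHAIiIiACJiYkAioqKAIuLiwCMjIwAjY2NAI6OjgCPj48AkJCQAJGRkQCSkpIAk5OTAJSUlACVlZUAlpaWAJeXlwCYmJgAmZmZAJqamgCbm5sAnJycAJ2dnQCenp4An5+fAKCgoAChoaEAoqKiAKOjowCkpKQApaWlAKampgCnp6cAqKioAKmpqQCqqqoAq6urAKysrACtra0Arq6uAK+vrwCwsLAAsbGxALKysgCzs7MAtLS0ALW1tQC2trYAt7e3ALi4uAC5ubkAurq6ALu7uwC8vLwAvb29AL6+vgC/v78AwMDAAMHBwQDCwsIAw8PDAMTExADFxcUAxsbGAMfHxwDIyMgAycnJAMrKygDLy8sAzMzMAM3NzQDOzs4Az8/PANDQ0ADR0dEA0tLSANPT0wDU1NQA1dXVANbW1gDX19cA2NjYANnZ2QDa2toA29vbANzc3ADd3d0A3t7eAN/f3wDg4OAA4eHhAOLi4gDj4+MA5OTkAOXl5QDm5uYA5+fnAOjo6ADp6ekA6urqAOvr6wDs7OwA7e3tAO7u7gDv7+8A8PDwAPHx8QDy8vIA8/PzAPT09AD19fUA9vb2APf39wD4+PgA+fn5APr6+gD7+/sA/Pz8AP39/QD+/v4A////ADwoIGR0gJiIkHx0fJCIbFRESEhAMDAoIDg4HEBgYHxweISIhJSAbFxMSFRUQDg0MERELDhUXGBccISIkISEdFxQTFRkWEQ8OGBIODAwVFBQZHCQmHRoZGBgUFRgaGBMOGhURFA8TFBIWGyEkIB0dHxoZGhobGRUQGBYSFhMOEA8SFhocHyAcHhwfJCIhHhYQGx0XGxYSDQwQEhQWFxgaGRweKColIh0THyMfIBwZEg0NEBMUFRkaHB4lKicmIx4WJSMjIiAaEQ8PDxAREhYdHiArLyogHRwaKCknIh0aEhIREBERExccHiElKSohGxwbJiYqIxwTExQSERITFhgdHiAiJyYkICAfKCUpIhYVFRUSEhMUFBgbISImKSMjKCgoKCUmHxgdGhUUFhgVExkeHyImJyYgJCopJyMkIxsjICAbHhcUFBoeGx0iIx8aISsqJyIfHSEmKigiHRcWFRUaHBkhHxwZHSgmKiAkHicqMS0mHBgZGhcWFhgeGhcXGB4hLCglIiQsMCkkIRsbHxkWFhcaFhUUFBsfKiooIigwLy0vKCMdHR0cHR0XFBMSERoeLCclJCktMjIyMS0mHB8iIx0YEhAQERUbLi4rJSwwNjg4NDEpICIkJSAaExAMDxMaLC0pKC8zODg4NzArJSgqJR0VEQ4PCg8YKCgrLS0xNDU6OTQrKSkrIx0VEhIUEg8OKSsrLCstMTg6NTErJyknHRkWEhUWFhYSKSkpKysuNTUzMC4rJiQhHhkWExQVFhcXA=="/>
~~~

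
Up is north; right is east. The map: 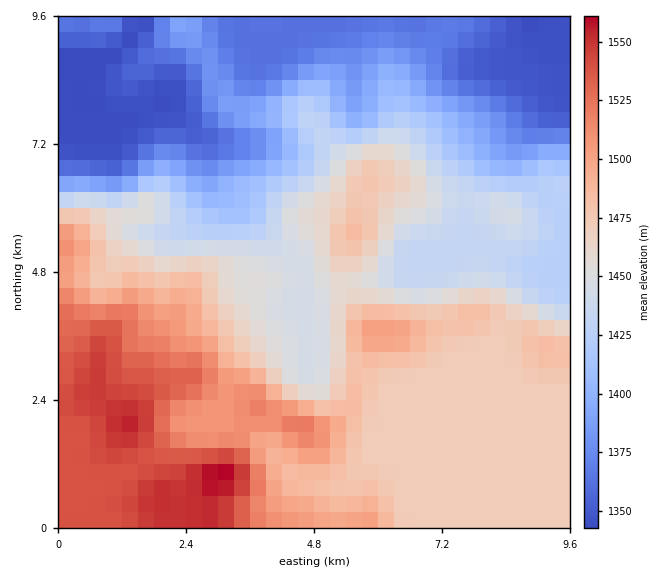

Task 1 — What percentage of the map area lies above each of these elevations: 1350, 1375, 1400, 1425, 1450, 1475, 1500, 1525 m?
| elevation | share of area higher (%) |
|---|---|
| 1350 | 93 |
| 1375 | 82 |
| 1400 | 75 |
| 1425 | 68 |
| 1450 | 53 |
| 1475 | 30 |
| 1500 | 19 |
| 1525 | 11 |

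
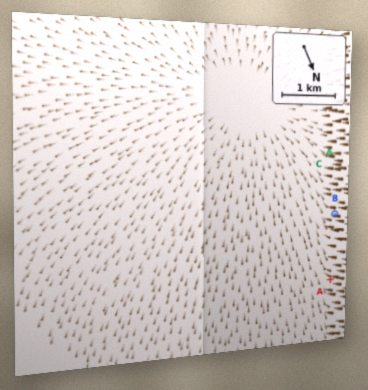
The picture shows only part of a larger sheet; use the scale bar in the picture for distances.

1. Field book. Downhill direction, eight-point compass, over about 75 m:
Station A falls SE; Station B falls SE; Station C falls SE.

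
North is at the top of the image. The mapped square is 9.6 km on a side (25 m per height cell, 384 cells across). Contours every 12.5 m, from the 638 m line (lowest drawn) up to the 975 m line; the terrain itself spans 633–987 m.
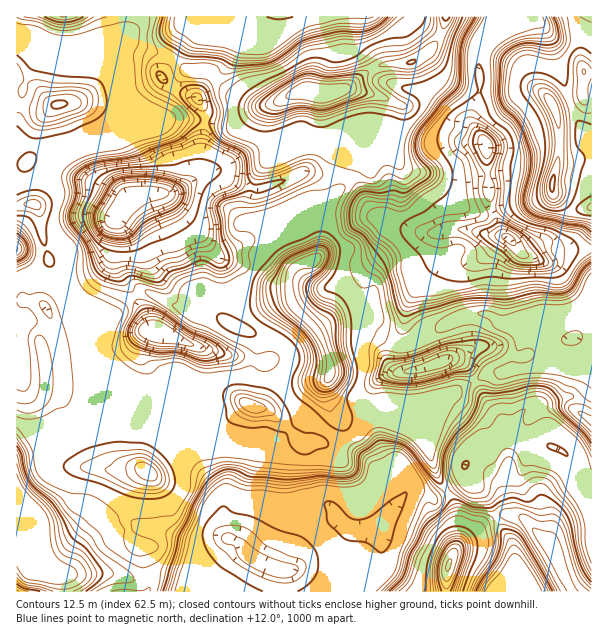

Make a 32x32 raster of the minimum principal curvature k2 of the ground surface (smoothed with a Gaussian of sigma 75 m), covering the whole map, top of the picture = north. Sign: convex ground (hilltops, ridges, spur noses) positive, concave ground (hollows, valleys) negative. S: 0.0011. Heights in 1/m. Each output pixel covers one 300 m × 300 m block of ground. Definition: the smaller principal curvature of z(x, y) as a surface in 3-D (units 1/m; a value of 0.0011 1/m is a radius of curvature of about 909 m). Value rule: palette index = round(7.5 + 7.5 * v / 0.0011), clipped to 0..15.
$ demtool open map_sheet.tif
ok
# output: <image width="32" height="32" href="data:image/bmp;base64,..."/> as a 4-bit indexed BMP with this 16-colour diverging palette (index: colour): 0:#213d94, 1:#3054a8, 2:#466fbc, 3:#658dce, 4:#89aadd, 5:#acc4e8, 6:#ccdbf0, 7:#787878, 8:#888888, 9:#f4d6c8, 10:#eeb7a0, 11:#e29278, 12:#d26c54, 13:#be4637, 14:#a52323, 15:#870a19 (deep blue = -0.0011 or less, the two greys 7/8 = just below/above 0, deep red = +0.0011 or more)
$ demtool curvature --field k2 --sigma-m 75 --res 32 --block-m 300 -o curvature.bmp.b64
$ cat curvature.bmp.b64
<image width="32" height="32" href="data:image/bmp;base64,Qk12AgAAAAAAAHYAAAAoAAAAIAAAACAAAAABAAQAAAAAAAACAAATCwAAEwsAABAAAAAAAAAAlD0hAKhUMAC8b0YAzo1lAN2qiQDoxKwA8NvMAHh4eACIiIgAyNb0AKC37gB4kuIAVGzSADdGvgAjI6UAGQqHACEjRUdUd3dmdmUVNmUGNHU2VVZ2YndjNGd3Q1eEUid0ZXaIiYJmR4d3d2J1s4BYcmRod3ZjRWeHd3d0V0ZBeINSZ3d3hxd3d3d3dkOGSGZzFndlVlgkQzIiJndCMkVnVFl3d4tXU1d3VoF1FSV2Z1NYd3d2R3Z4eHhxMGcWZ1Zhd3dmVXd3d2d3djV3M2ZnMnd3d3d3hlVmZnd3d3RWczdVd3eHeHWYZDNHh3iFNDNlhXd4d4d2VVSKIyNXk3dUZ4V3d2eIVVZkaUYAABWHeHh0d3ZDIABHY0YmSHMRJWd3dmd2AAJohSR4N3R3dmeHZnV4iUFYd2RoaDeCd4h3iHdld3dXaIdlhyNngzI1VXY2h3ZEc2iUZHYwZ3N3VWVkGBeINVVWUVUotVZ0d3VjAUAXeSNIZTVnQCN3RWV1IDQxVlIBJ3c3l3dWMkVlRTRDRIh0MVIkSYZ4h0JFR4cUmUVVc1AAAVIhBGdVaFN2FGpkd2IkZWdlOXEmeGmEhiY3ZXd3eIUiMSaHZ3h3FGQENWVURXd4lil1NWZ3dhNhMmVkWYZXeJcWV3IyE0eBREVlRUiJZnZQGFaHiYVlViMaWRhFRFd0NlV1R4WFI0ZwGGUoV3d3dWaHM0VDNXeHUCqGWHd3d4ZUI1UUiHZkZ1AjYjZ4VoiGJXd3dCMyV0RxRTBn"/>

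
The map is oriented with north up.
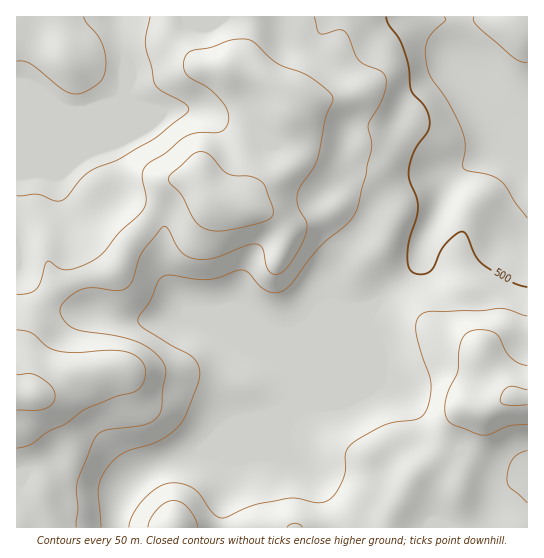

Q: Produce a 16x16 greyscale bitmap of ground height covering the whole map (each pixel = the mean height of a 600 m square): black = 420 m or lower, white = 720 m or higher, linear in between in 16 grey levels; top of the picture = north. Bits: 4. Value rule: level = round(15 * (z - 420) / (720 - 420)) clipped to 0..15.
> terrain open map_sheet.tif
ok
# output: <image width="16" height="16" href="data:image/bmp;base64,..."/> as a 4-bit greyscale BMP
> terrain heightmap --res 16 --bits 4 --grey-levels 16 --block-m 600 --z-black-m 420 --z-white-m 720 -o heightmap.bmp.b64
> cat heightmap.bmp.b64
<image width="16" height="16" href="data:image/bmp;base64,Qk32AAAAAAAAAHYAAAAoAAAAEAAAABAAAAABAAQAAAAAAIAAAAATCwAAEwsAABAAAAAAAAAAAAAAABEREQAiIiIAMzMzAERERABVVVUAZmZmAHd3dwCIiIgAmZmZAKqqqgC7u7sAzMzMAN3d3QDu7u4A////ALp2mWeHiId3qnVmVVV4iHa6l2VVVXeIh9y6llVVVmm67dynVVVVaavMu4ZVVVVoqbmHZVVVVWeHmZlmZmVVVWWJmomYlmZEQ4eJm8uoZkMyZnis3Kh2QjFmZ5y6qXZCEGZmaJqpdkMQZmZnmrqGQQB4dnm6l3YxAXdmeIh3ZSET"/>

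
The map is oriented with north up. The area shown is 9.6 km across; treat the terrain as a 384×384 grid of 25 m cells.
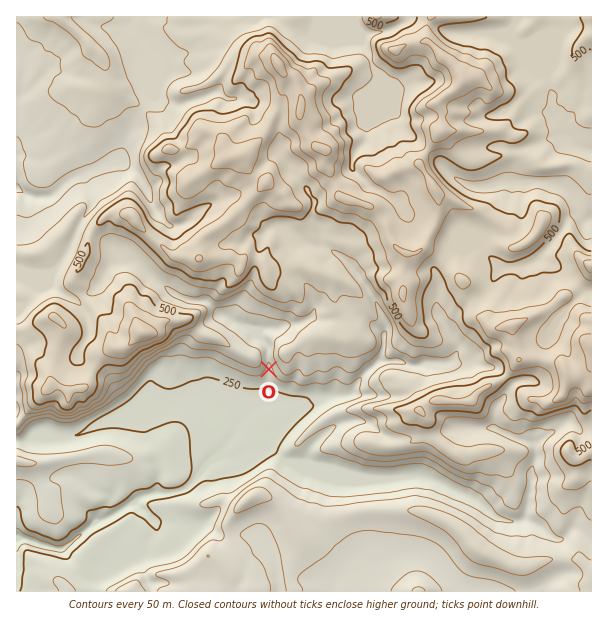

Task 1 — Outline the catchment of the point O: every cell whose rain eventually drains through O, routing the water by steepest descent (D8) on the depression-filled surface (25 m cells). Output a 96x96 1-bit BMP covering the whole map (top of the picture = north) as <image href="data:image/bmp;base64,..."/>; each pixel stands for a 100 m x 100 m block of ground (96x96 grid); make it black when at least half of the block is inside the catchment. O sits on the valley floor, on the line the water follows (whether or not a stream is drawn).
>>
<image width="96" height="96" href="data:image/bmp;base64,Qk2+BAAAAAAAAD4AAAAoAAAAYAAAAGAAAAABAAEAAAAAAIAEAAATCwAAEwsAAAIAAAAAAAAA////AAAAAAAAAAAAAAAAAAAAAAAAAAAAAAAAAAAAAAAAAAAAAAAAAAAAAAAAAAAAAAAAAAAAAAAAAAAAAAAAAAAAAAAAAAAAAAAAAAAAAAAAAAAAAAAAAAAAAAAAAAAAAAAAAAAAAAAAAAAAAAAAAAAAAAAAAAAAAAAAAAAAAAAAAAAAAAAAAAAAAAAAAAAAAAAAAAAAAAAAAAAAAAAAAAAAAAAAAAAAAAAAAAAAAAAAAAAAAAAAAAAAAAAAAAAAAAAAAAAAAAAAAAAAAAAAAAAAAAAAAAAAAAAAAAAAAAAAAAAAAAAAAAAAAAAAAAAAAAAAAAAAAAAAAAAAAAAAAAAAAAAAAAAAAAAAAAAAAAAAAAAAAAAAAAAAAAAAAAAAAAAAAAAAAAAAAAAAAAAAAAAAAAAAAAAAAAAAAAAAAAAAAAAAAAAAAAAAAAAAAAAAAAAAAAAAAAAAAAAAAAAAAAAAAAAAAAAAAAAAAAAAAAAAAAAAAAAAAAAAAAAAAAAAAAAAAAAAAAAAAAAAAAAAAAAAAAAAAAAAAAAAAAAAAAAAAAAAAAAAAAAAAAAAAAAAAAAAAAAAAAAAAAAAAAAAAAAAAAAAAAAAAGAAAAAAAAAAAAAAAPAAAAAAAAAAAAAAA/gAAAAAAAAAAAAAD/wAAAAAAAAAAOAAH/8AAAAAAAAAAPAA//+GAAAAAAAAAf4D////AAAAAAAAAf8H////AAAAAAAAAf/////+AAAAAAAAA//////+AAAAAAAAB//////8AAAAAAAAD//////4AAAAAAAAH//////4AAAAAAAAH//////4AAAAAAAAP//////4AAAAAAAAP//////4AAAAAAAAP//////AAAAAAAAAH////4MAAAAAAAAAH///+wAAAAAAAAAAD//AAAAAAAAAAAAAD/+AAAAAAAAAAAAAD/4AAAAAAAAAAAAAD/wAAAAAAAAAAAAAB/gAAAAAAAAAAAAAA/AAAAAAAAAAAAAAAfAAAAAAAAAAAAAAAAAAAAAAAAAAAAAAAAAAAAAAAAAAAAAAAAAAAAAAAAAAAAAAAAAAAAAAAAAAAAAAAAAAAAAAAAAAAAAAAAAAAAAAAAAAAAAAAAAAAAAAAAAAAAAAAAAAAAAAAAAAAAAAAAAAAAAAAAAAAAAAAAAAAAAAAAAAAAAAAAAAAAAAAAAAAAAAAAAAAAAAAAAAAAAAAAAAAAAAAAAAAAAAAAAAAAAAAAAAAAAAAAAAAAAAAAAAAAAAAAAAAAAAAAAAAAAAAAAAAAAAAAAAAAAAAAAAAAAAAAAAAAAAAAAAAAAAAAAAAAAAAAAAAAAAAAAAAAAAAAAAAAAAAAAAAAAAAAAAAAAAAAAAAAAAAAAAAAAAAAAAAAAAAAAAAAAAAAAAAAAAAAAAAAAAAAAAAAAAAAAAAAAAAAAAAAAAAAAAAAAAAAAAAAAAAAAAAAAAAAAAAAAAAAAAAAAAAAAAAAAAAAAAAAAAAAAAAAAAAAAAAAAAAAAAAAAAAAAAAAAAAAAAAAAAAAAAAAAAAAAAAAA="/>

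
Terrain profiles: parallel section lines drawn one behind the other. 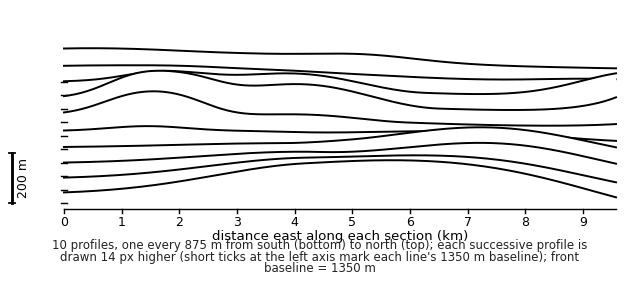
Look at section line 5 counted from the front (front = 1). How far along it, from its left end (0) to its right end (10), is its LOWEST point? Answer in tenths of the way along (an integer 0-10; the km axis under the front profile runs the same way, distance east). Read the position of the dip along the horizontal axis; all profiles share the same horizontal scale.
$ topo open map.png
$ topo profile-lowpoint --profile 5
10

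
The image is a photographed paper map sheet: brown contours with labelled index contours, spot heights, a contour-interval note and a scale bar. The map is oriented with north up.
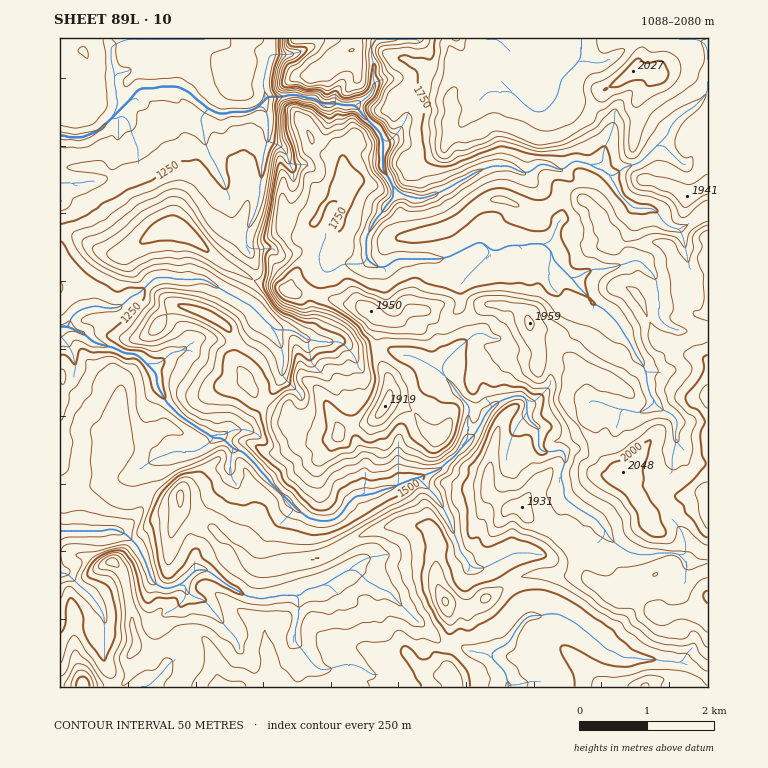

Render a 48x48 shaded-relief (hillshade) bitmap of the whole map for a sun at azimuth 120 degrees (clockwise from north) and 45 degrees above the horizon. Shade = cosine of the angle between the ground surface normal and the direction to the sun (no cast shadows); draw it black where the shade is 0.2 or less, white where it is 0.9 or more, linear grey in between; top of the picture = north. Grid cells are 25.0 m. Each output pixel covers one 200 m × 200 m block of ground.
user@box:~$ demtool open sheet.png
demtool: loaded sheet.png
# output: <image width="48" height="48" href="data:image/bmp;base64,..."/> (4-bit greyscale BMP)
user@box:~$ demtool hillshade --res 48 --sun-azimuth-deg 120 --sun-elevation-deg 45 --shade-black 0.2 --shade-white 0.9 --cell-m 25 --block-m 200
<image width="48" height="48" href="data:image/bmp;base64,Qk32BAAAAAAAAHYAAAAoAAAAMAAAADAAAAABAAQAAAAAAIAEAAATCwAAEwsAABAAAAAAAAAAAAAAABEREQAiIiIAMzMzAERERABVVVUAZmZmAHd3dwCIiIgAmZmZAKqqqgC7u7sAzMzMAN3d3QDu7u4A////ABa7rMqYeamru5mZqqqYrNzLqqqYh1aarEe6e8upirqau6qqqqqYm8y6qqqqqYeaqom3Wsy6mrmLypmqqqqpm8uqqqq7qqq7qZvISLqqqrmb2omqmZmprMzKmqu7qpm8y6vIScmJqqmaypmZmZmXnd3cqqq6qYm9yqvIWbqXiZiIqomZmal1nd7ty7upqpm7qqu3e6ipiJqpmpiImphVm5vu3LqYm7qqmImorcqoeqq93MuZmZdXq3aczKmaqqu7l1RZ3bjdmJq83e3KmIdozKh3mpmaqZm8qJYCnJbeqaqpmr3tuYd53Lu5mIeaqqmru4hiOWbNuau6mHWM25iKzKvcuYq7qqvMuqqqdVa9qru7mYYzaaqbuYrMq7u7qIrdqMzMtzWtuqq8uruUIkaKp3irzbu7l3rMl8y7u1KN26qsyZ37dCJYlniJzcuqqJu7mKq7unE73Kmrp67+y4RGVmmnjMmZqry5iJmry5QEvampaL7+3dyWRFnJechom8y5domb3bpjSrmXd53+3ey9oyfLl5hXeL3KiIiazdy6ZpdniZrf3duc/BS7uYhnhnzbh4iazcu7ynZUaYe9zuua/4GsqXiaqGjbdniZzLu8vLhTeZeKjfyqz+RtuWequoabhneJzbqYrLqEaHiZR+67rfpax2m7vMmIiIeJvthmm7vIRmiZUr7Lu87Kt1nLvNt2eKiJvdlVZ5vMQmiYY43MuqzLq5i7vMp3Zrhom9lmVXrNYlZ4VZzMuZqpnMmrq7qIdoh4rMuXVHq8hFVlR7zMypmpi8qrq6mJiHmXec7rhoqqh6h0SdzN3Kmom8uruoeqmKiIZG39mLy6maqEWc3u3cqYrMu7uniqqsuZdCfLq7y4aLp1i7vN26upnLu7qYqpqty7pyJ5matyS8qIiHeaymeZirq6maupqqu7zIVniqkwTMp3d2aJmnZ4iaqXebuZqqqqvvy7qZtgCLqpmYeaqqmaqrupeJqJqph4vv3cq8pBNavNuqqqqqqqq6qru6mJl3Z3i93M3LlDV6vOuLzMzLu7u6mJvKmZhXdmVpu9y7kQaLvO1nmr3su7vKmIu5iJYod2VFeszKoQR5u9+Udme9y7vMmJvKmJt4iHZUWLy6pAN3q9/3Z1RYu7u7mKzMuY36mYdlV6y6pgFmit7+vLdEaaqYiLuqqpvbqpmHZ6u6pwFVeL7Lje/HV5mIiKp2q6mbu7qZiJupqQBkaL61a83/yqu6qqqYeamJiaqZmaqpqjAmic/jR3z//bvN3cl8yZqqqImaqqqZqzAYhq3nNUjN/arO/+tq+4q83amJqqqZmiAac1m3hUi6vMu6rf157qm7zuqJqqu7qhAHllI6t0e7qqq7md6q3tqavN2pmqqrzFN7urgEuFe7u7u7qJ3K3u3KrMzMu6qryxGa3M9yiGeru7u7uGnMzu7bvMurzLqqvBApzd+1iWeru7u7uoZqvO7bvMu7u7qqvFACat6FmWaburu7u6pmmrzJvLqru6qqvGBFR86lZUZ5uqu7upu3mauw=="/>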